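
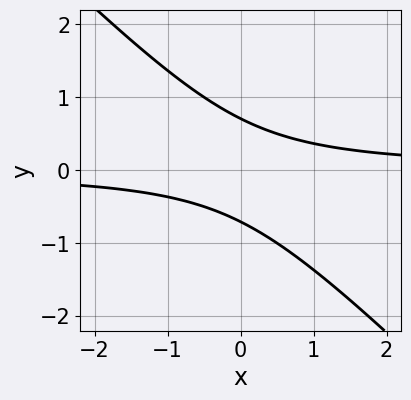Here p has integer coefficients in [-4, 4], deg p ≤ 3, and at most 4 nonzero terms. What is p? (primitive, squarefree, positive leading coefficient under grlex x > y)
2*x*y + 2*y^2 - 1

1. The degree is 2 — no degree-1 curve has this shape.
2. Against the integer gridlines: no x-intercept at any integer in the box.
3. Solving for integer coefficients yields p as stated.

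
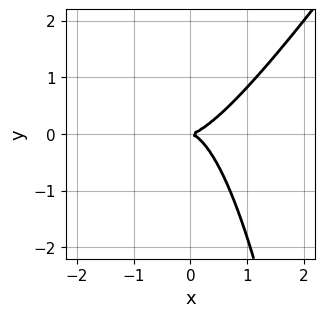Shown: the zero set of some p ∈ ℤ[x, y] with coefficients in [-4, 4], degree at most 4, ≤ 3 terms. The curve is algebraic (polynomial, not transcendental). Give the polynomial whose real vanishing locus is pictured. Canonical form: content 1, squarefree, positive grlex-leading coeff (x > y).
1. The degree is 3 — no degree-2 curve has this shape.
2. Observable constraints: one y-axis crossing is at y = 0; it crosses the x-axis at the gridline x = 0.
3. These observations pin down the coefficients.

3*x^3 - 2*x^2*y - 2*y^2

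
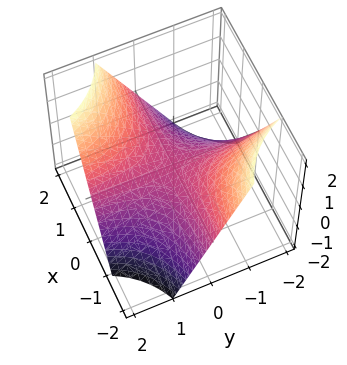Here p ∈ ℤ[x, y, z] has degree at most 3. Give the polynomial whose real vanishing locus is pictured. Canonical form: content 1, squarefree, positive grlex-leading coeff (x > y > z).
x*y - z

First, degree: a saddle surface; a quadric, so deg p = 2.
Then, reading off the gridlines: the visible x-axis segment lies entirely on the surface; one z-axis crossing is at z = 0; the visible y-axis segment lies entirely on the surface.
Finally, these observations pin down the coefficients.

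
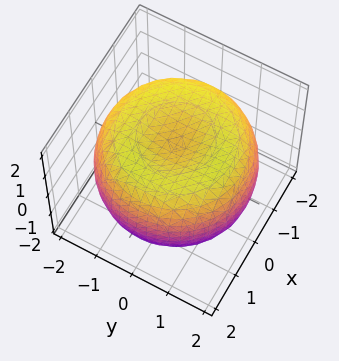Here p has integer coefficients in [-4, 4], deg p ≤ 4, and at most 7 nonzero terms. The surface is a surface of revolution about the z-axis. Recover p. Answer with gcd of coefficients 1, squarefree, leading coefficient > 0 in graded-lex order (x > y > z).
First, degree: a generic line meets the surface in up to 4 points, so deg p = 4.
Next, by symmetry, the surface is invariant under rotation about z: p = q(x² + y², z).
Next, from the visible intercepts: among the integer gridlines, it crosses the z-axis at z ∈ {-1, 1}; a circular section at z = 1 has radius between 1 and 2.
Finally, matching integer coefficients to the picture gives p.

x^4 + 2*x^2*y^2 + y^4 - 3*x^2 - 3*y^2 + 3*z^2 - 3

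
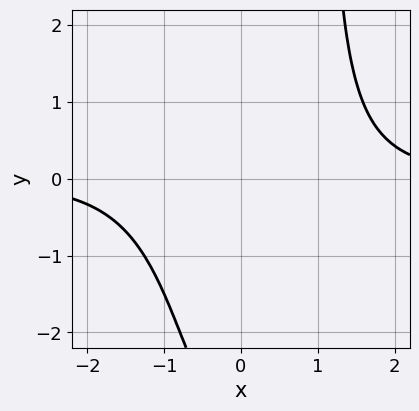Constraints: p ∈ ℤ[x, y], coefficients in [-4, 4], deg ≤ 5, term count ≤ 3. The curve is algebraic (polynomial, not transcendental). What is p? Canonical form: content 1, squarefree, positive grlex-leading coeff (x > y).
x^3*y - y - 3

The degree is 4 — no degree-3 curve has this shape.
Checking where it meets the axes: no x-intercept at any integer in the box; it misses every integer gridline on the y-axis.
Together with the visible shape, these determine p as stated.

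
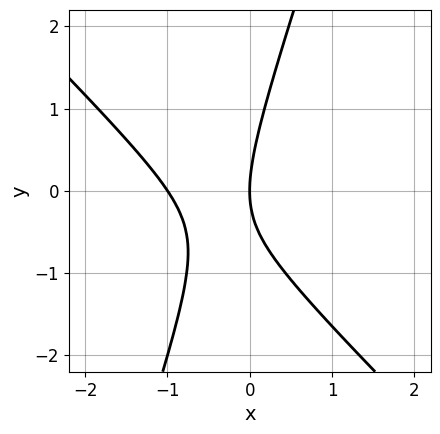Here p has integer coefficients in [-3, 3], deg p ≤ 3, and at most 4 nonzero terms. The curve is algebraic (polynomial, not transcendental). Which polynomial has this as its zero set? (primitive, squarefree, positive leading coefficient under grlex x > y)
Degree: the shape is more complex than any degree-1 curve, so deg p = 2.
From the visible intercepts: it meets the y-axis at y = 0 (among the integer gridlines); among the integer gridlines, it crosses the x-axis at x ∈ {-1, 0}.
Assembling these constraints gives the stated polynomial.

3*x^2 + 2*x*y - y^2 + 3*x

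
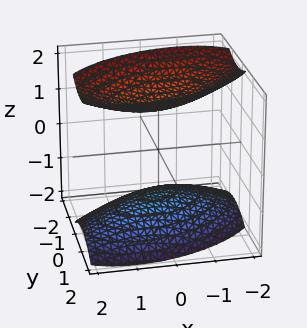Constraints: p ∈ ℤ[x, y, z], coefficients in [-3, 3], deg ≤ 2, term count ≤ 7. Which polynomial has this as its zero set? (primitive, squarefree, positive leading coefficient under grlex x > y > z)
x^2 - x*y + 2*y^2 - 2*z^2 + 3

First, the picture has 2 separate pieces. Treating them together as one polynomial.
Then, deg p = 2. No degree-1 surface has this shape.
Then, checking where it meets the axes: no y-intercept at any integer in the box; it misses every integer gridline on the x-axis.
Finally, together with the visible shape, these determine p as stated.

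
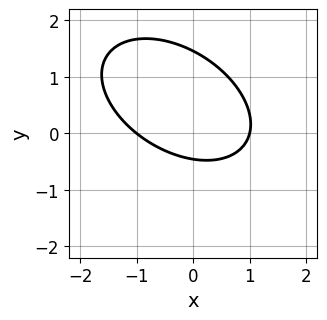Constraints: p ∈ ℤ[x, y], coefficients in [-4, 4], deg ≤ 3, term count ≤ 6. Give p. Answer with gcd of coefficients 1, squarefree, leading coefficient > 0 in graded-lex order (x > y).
2*x^2 + 2*x*y + 3*y^2 - 3*y - 2

First, degree: no degree-1 curve has this shape, so deg p = 2.
Next, reading off the gridlines: among the integer gridlines, it crosses the x-axis at x ∈ {-1, 1}.
Finally, these observations pin down the coefficients.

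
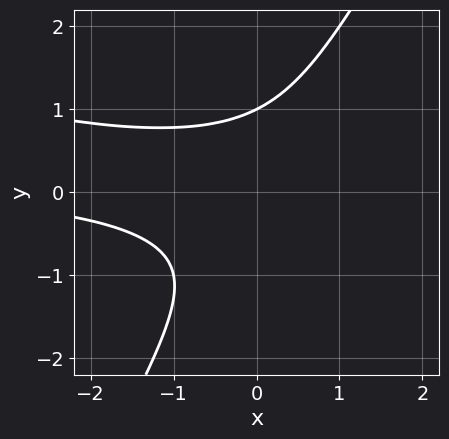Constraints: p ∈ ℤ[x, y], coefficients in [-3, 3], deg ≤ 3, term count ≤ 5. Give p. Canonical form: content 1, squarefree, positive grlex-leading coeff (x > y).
(a) The degree is 3 — the shape is more complex than any degree-2 curve.
(b) Observable constraints: one y-axis crossing is at y = 1; it misses every integer gridline on the x-axis.
(c) Assembling these constraints gives the stated polynomial.

x^2*y + 3*x*y^2 - 2*y^3 + 2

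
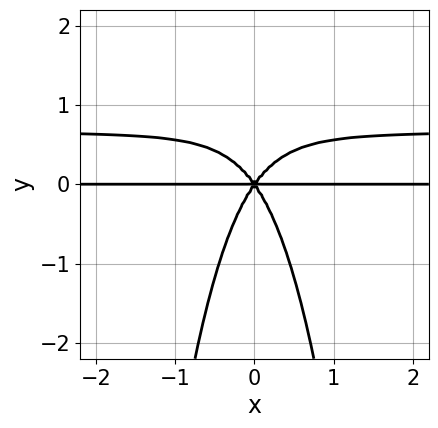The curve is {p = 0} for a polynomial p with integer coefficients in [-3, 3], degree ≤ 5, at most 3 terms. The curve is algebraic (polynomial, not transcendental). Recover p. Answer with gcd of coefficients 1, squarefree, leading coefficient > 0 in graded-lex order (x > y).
(a) deg p = 4. The shape is more complex than any degree-3 curve.
(b) Symmetries: the x ↦ −x reflection is a symmetry, so x appears only in even powers.
(c) From the axis intercepts and sections: every point of the x-axis in the box is on the curve; it meets the y-axis at y = 0 (among the integer gridlines).
(d) Together with the visible shape, these determine p as stated.

3*x^2*y^2 - 2*x^2*y + y^3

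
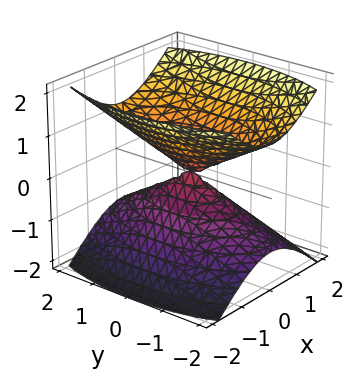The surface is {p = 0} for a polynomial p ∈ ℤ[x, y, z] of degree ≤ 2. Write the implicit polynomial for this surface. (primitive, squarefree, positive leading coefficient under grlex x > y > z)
(a) The picture has 2 separate pieces. They look like related sheets of one shape, so recover p as a whole.
(b) The degree is 2 — two nappes meeting at a single point; a quadric.
(c) Symmetries: mirror symmetry z ↦ −z ⇒ only even powers of z; mirror symmetry x ↦ −x ⇒ only even powers of x; it's symmetric under y → −y, forcing even powers of y.
(d) From the axis intercepts and sections: it crosses the x-axis at the gridline x = 0; it crosses the y-axis at the gridline y = 0.
(e) Together with the visible shape, these determine p as stated.

3*x^2 + y^2 - 3*z^2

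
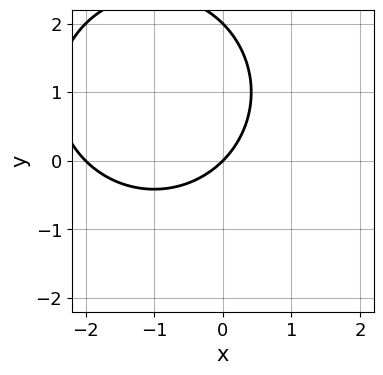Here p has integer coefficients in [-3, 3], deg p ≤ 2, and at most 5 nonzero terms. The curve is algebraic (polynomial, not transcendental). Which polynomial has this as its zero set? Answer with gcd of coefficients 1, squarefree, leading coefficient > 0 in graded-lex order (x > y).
x^2 + y^2 + 2*x - 2*y

(a) deg p = 2. A generic line meets the curve in up to 2 points.
(b) Against the integer gridlines: the y-axis gridline crossings are at y ∈ {0, 2}; among the integer gridlines, it crosses the x-axis at x ∈ {-2, 0}.
(c) Assembling these constraints gives the stated polynomial.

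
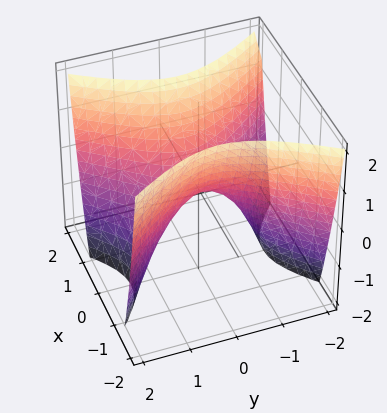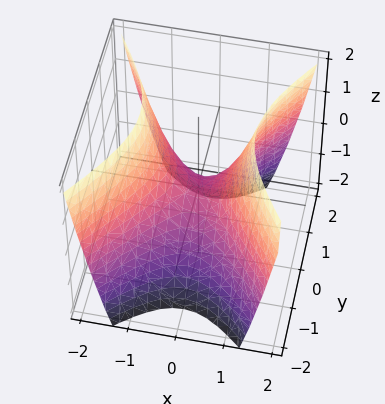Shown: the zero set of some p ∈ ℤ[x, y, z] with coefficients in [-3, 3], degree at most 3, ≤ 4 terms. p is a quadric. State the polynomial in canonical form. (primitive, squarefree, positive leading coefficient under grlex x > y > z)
First, degree: a hyperbolic paraboloid; a quadric, so deg p = 2.
Then, symmetries: it's symmetric under x → −x, forcing even powers of x; the y ↦ −y reflection is a symmetry, so y appears only in even powers.
Then, against the integer gridlines: one z-axis crossing is at z = 0; it crosses the x-axis at the gridline x = 0.
Finally, the integer polynomial consistent with all of this is the stated p.

3*x^2 - 2*y^2 - 2*z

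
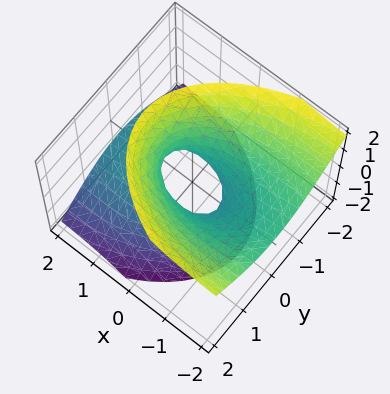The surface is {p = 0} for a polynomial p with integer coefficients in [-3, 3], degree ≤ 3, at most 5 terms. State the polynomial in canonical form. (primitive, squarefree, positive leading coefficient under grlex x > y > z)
First, deg p = 2. No degree-1 surface has this shape.
Then, checking where it meets the axes: the surface avoids every integer z-axis point in the box; among the integer gridlines, it crosses the x-axis at x ∈ {-1, 1}.
Finally, solving for integer coefficients yields p as stated.

x^2 + 3*x*z + 3*y^2 - 2*z^2 - 1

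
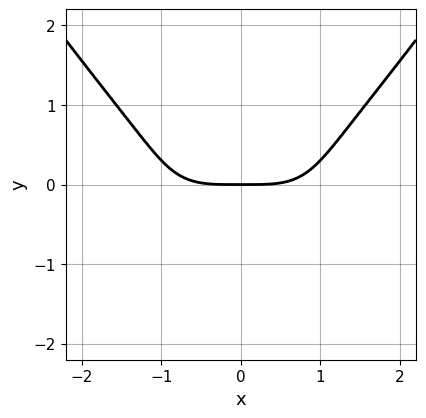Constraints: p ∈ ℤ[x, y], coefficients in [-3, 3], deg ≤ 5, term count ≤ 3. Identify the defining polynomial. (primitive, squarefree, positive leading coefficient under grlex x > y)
First, deg p = 4. The shape is more complex than any degree-3 curve.
Next, symmetries: it's symmetric under x → −x, forcing even powers of x.
Next, against the integer gridlines: one y-axis crossing is at y = 0; it meets the x-axis at x = 0 (among the integer gridlines).
Finally, the integer polynomial consistent with all of this is the stated p.

x^4 - 3*y^3 - 3*y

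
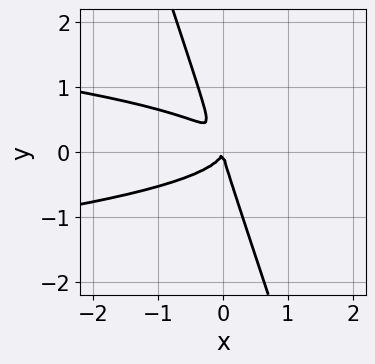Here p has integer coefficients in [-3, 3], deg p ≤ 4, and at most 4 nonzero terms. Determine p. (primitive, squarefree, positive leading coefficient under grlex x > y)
3*x*y^2 + y^3 + x^2

(a) The degree is 3 — a generic line meets the curve in up to 3 points.
(b) Checking where it meets the axes: it meets the x-axis at x = 0 (among the integer gridlines); it crosses the y-axis at the gridline y = 0.
(c) Putting this together gives p.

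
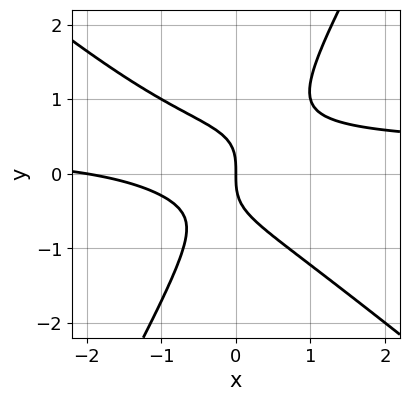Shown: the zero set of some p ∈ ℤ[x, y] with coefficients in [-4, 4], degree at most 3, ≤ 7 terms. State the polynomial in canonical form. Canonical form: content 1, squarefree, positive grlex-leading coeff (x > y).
The degree is 3 — the shape is more complex than any degree-2 curve.
Checking where it meets the axes: it meets the y-axis at y = 0 (among the integer gridlines); among the integer gridlines, it crosses the x-axis at x ∈ {-2, 0}.
Fitting integer coefficients to these (and the overall shape) gives p.

3*x^2*y + 2*x*y^2 - 2*y^3 - x^2 - 2*x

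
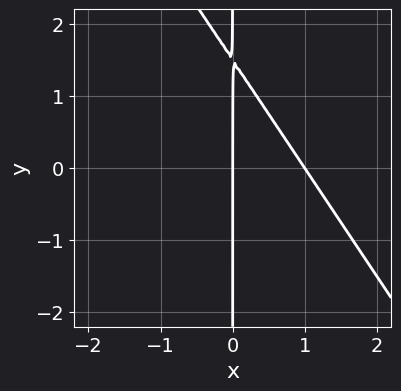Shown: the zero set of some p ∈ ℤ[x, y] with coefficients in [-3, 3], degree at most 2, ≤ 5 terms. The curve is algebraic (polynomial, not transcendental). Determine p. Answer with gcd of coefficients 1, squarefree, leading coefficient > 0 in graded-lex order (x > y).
3*x^2 + 2*x*y - 3*x

First, the degree is 2 — no degree-1 curve has this shape.
Then, from the visible intercepts: the visible y-axis segment lies entirely on the curve; the x-axis gridline crossings are at x ∈ {0, 1}.
Finally, the integer polynomial consistent with all of this is the stated p.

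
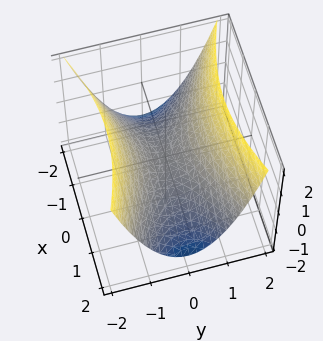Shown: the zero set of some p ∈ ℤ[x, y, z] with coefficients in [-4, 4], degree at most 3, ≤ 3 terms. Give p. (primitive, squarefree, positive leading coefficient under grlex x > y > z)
x^2 - 3*y^2 + 3*z

(a) The degree is 2 — a saddle surface; a quadric.
(b) Symmetries: mirror symmetry y ↦ −y ⇒ only even powers of y; mirror symmetry x ↦ −x ⇒ only even powers of x.
(c) Checking where it meets the axes: one z-axis crossing is at z = 0; one x-axis crossing is at x = 0; one y-axis crossing is at y = 0.
(d) These observations pin down the coefficients.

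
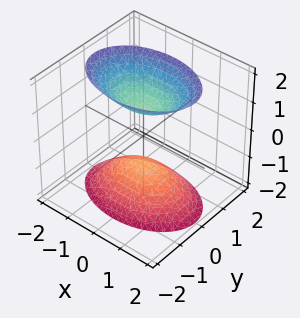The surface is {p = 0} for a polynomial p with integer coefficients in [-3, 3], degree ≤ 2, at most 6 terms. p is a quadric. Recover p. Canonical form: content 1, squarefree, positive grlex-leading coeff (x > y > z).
First, the picture has 2 separate pieces.
Next, deg p = 2.
Then, symmetries: mirror symmetry y ↦ −y ⇒ only even powers of y; it's symmetric under z → −z, forcing even powers of z; the x ↦ −x reflection is a symmetry, so x appears only in even powers.
Then, reading off the gridlines: the surface avoids every integer y-axis point in the box; it misses every integer gridline on the x-axis; among the integer gridlines, it crosses the z-axis at z ∈ {-1, 1}.
Finally, putting this together gives p.

x^2 + 2*y^2 - z^2 + 1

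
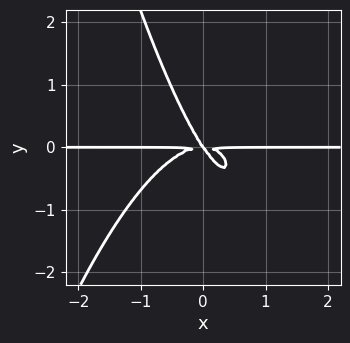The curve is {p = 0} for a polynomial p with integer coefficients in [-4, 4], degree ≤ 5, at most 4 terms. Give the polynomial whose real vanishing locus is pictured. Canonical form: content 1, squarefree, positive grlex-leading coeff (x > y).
3*x^3*y + 3*x*y^2 + 2*y^3

deg p = 4. No degree-3 curve has this shape.
Checking where it meets the axes: one y-axis crossing is at y = 0; the visible x-axis segment lies entirely on the curve.
The integer polynomial consistent with all of this is the stated p.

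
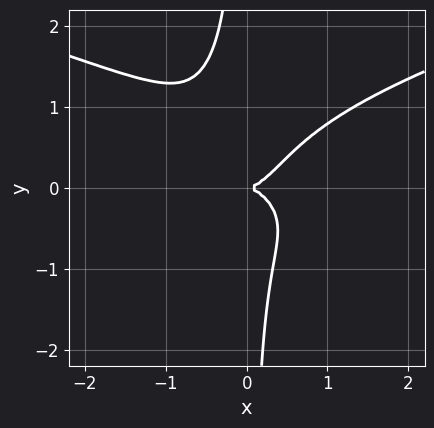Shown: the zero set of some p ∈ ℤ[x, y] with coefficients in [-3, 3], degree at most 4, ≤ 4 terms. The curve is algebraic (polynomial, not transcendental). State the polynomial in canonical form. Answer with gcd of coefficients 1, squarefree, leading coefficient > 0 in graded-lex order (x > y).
(a) The degree is 4 — no degree-3 curve has this shape.
(b) From the axis intercepts and sections: one y-axis crossing is at y = 0; it meets the x-axis at x = 0 (among the integer gridlines).
(c) Fitting integer coefficients to these (and the overall shape) gives p.

2*x*y^3 - x^3 - x*y^2 + y^2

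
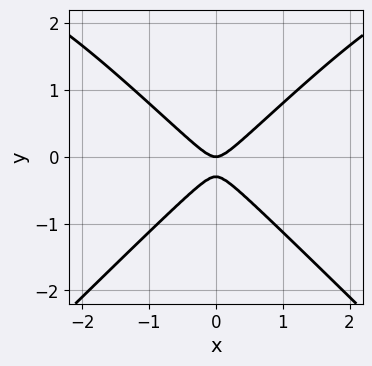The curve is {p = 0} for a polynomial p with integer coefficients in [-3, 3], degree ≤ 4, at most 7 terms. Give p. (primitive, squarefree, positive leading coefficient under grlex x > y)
1. deg p = 3. No degree-2 curve has this shape.
2. Symmetries: the x ↦ −x reflection is a symmetry, so x appears only in even powers.
3. Observable constraints: one x-axis crossing is at x = 0; it crosses the y-axis at the gridline y = 0.
4. Assembling these constraints gives the stated polynomial.

x^2*y - y^3 - 3*x^2 + 3*y^2 + y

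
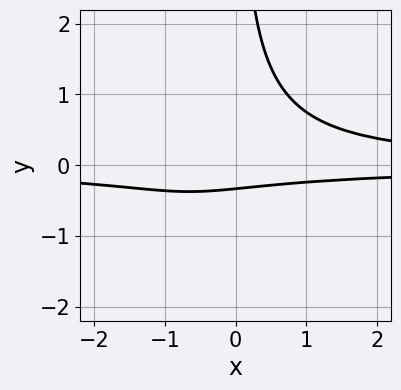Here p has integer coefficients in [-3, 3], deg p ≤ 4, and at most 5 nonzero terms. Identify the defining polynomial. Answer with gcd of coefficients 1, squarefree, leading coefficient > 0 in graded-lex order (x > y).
First, the degree is 4 — a generic line meets the curve in up to 4 points.
Then, from the visible intercepts: the curve avoids every integer x-axis point in the box.
Finally, the integer polynomial consistent with all of this is the stated p.

2*x^2*y^2 + x*y^3 + 3*x*y^2 - 3*y - 1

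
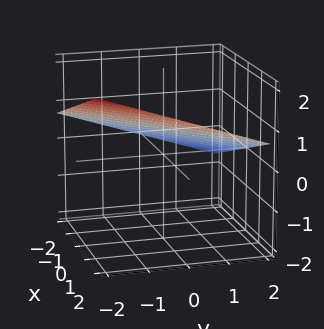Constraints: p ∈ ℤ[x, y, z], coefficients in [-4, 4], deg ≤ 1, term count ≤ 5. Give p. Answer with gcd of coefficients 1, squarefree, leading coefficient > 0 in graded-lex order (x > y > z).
deg p = 1.
Reading off the gridlines: one x-axis crossing is at x = -2; one y-axis crossing is at y = 2.
These observations pin down the coefficients.

x - y - 3*z + 2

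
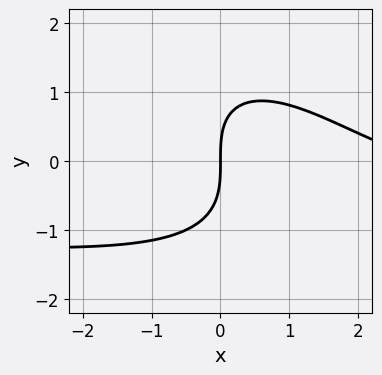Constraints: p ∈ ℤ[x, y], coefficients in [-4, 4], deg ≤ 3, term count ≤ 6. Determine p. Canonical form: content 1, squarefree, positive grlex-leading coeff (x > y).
deg p = 3. A generic line meets the curve in up to 3 points.
Against the integer gridlines: one y-axis crossing is at y = 0; it crosses the x-axis at the gridline x = 0.
Fitting integer coefficients to these (and the overall shape) gives p.

x^2*y + x*y^2 + y^3 + x^2 - 3*x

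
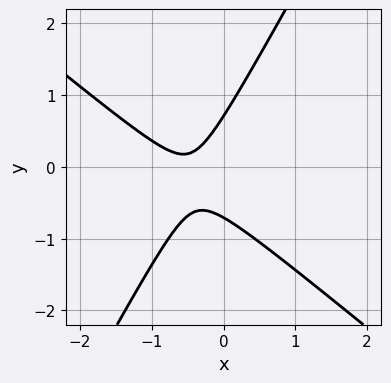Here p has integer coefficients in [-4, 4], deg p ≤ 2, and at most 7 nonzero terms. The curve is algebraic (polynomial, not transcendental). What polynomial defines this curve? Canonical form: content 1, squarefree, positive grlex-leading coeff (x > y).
3*x^2 + 2*x*y - 2*y^2 + 3*x + 1

deg p = 2.
Observable constraints: the curve avoids every integer x-axis point in the box.
These observations pin down the coefficients.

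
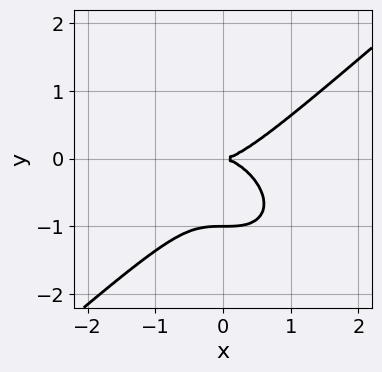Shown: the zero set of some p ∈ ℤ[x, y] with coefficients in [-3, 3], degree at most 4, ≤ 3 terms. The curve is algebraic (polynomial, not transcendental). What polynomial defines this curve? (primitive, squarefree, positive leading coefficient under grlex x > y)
1. deg p = 3.
2. Against the integer gridlines: one x-axis crossing is at x = 0; the y-axis gridline crossings are at y ∈ {-1, 0}.
3. Assembling these constraints gives the stated polynomial.

2*x^3 - 3*y^3 - 3*y^2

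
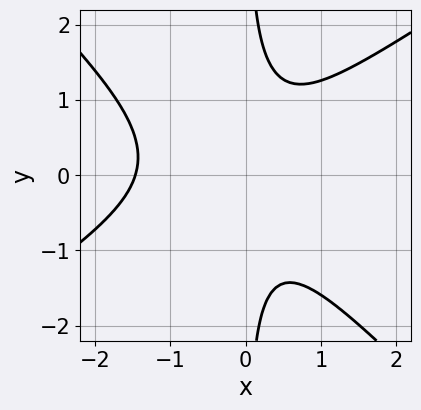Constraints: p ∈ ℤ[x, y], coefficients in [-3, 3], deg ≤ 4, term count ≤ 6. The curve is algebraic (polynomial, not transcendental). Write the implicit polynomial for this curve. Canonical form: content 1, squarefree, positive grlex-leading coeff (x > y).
1. Degree: a generic line meets the curve in up to 3 points, so deg p = 3.
2. Reading off the gridlines: no y-intercept at any integer in the box.
3. The integer polynomial consistent with all of this is the stated p.

2*x^3 - x^2*y - 3*x*y^2 + 2*x^2 + 2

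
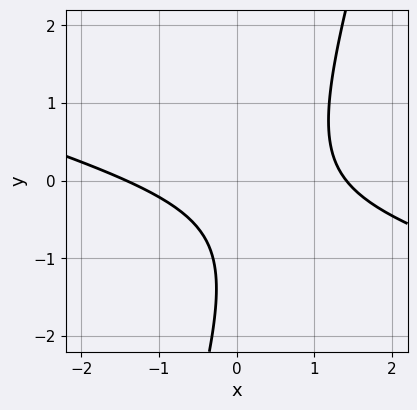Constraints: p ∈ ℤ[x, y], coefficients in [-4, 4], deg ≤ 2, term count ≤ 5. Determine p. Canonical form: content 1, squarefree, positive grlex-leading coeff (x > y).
Degree: no degree-1 curve has this shape, so deg p = 2.
From the visible intercepts: the curve avoids every integer y-axis point in the box.
These observations pin down the coefficients.

x^2 + 3*x*y - y^2 - 2*y - 2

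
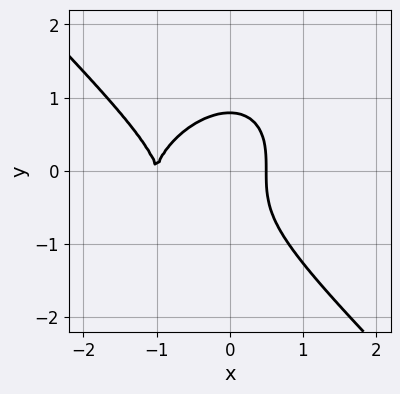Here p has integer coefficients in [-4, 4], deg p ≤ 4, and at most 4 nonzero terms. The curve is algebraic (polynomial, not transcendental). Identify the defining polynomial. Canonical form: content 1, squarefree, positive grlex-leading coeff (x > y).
2*x^3 + 2*y^3 + 3*x^2 - 1

1. Degree: no degree-2 curve has this shape, so deg p = 3.
2. Against the integer gridlines: it meets the x-axis at x = -1 (among the integer gridlines).
3. Together with the visible shape, these determine p as stated.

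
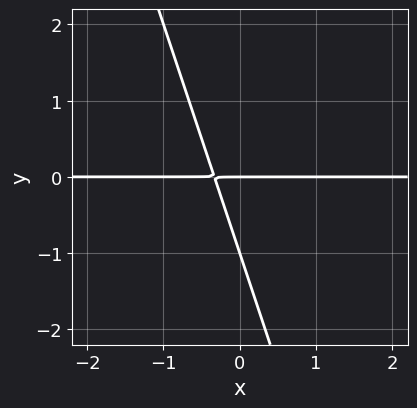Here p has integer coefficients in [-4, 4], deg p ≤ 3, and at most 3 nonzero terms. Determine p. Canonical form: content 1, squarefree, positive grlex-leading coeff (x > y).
(a) Degree: the shape is more complex than any degree-1 curve, so deg p = 2.
(b) Checking where it meets the axes: the visible x-axis segment lies entirely on the curve; among the integer gridlines, it crosses the y-axis at y ∈ {-1, 0}.
(c) Fitting integer coefficients to these (and the overall shape) gives p.

3*x*y + y^2 + y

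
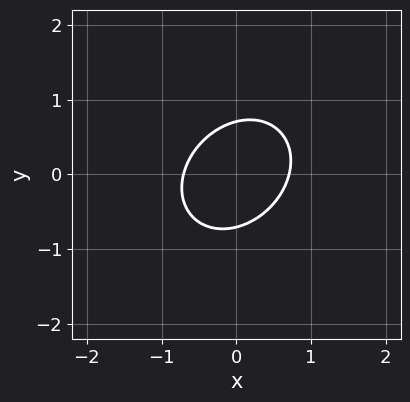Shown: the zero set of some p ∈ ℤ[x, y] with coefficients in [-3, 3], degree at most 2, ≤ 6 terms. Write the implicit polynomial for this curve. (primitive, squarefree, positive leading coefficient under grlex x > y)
2*x^2 - x*y + 2*y^2 - 1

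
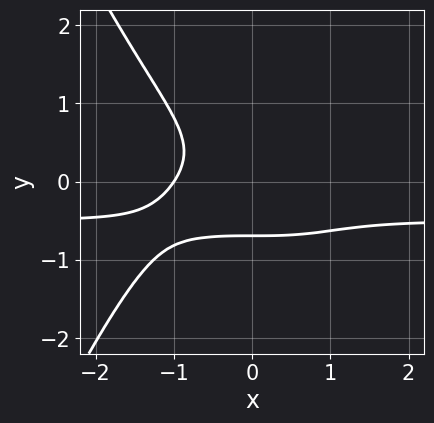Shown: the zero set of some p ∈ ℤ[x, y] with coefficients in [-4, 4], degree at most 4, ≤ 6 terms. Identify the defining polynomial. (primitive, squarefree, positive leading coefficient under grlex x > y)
2*x^3*y + x^3 + 3*y^3 + 1

Degree: no degree-3 curve has this shape, so deg p = 4.
Observable constraints: it crosses the x-axis at the gridline x = -1.
Putting this together gives p.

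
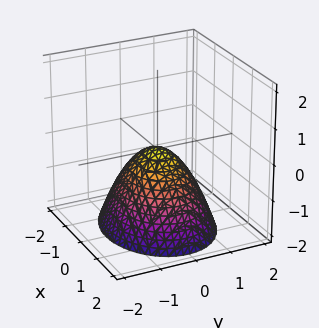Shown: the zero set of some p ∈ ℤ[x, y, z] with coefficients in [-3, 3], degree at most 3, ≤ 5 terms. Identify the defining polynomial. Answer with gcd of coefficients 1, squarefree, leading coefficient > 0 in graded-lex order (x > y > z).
(a) Degree: a single bowl opening along one axis; a quadric, so deg p = 2.
(b) Symmetries: mirror symmetry y ↦ −y ⇒ only even powers of y; mirror symmetry x ↦ −x ⇒ only even powers of x.
(c) Reading off the gridlines: one z-axis crossing is at z = 0; it meets the y-axis at y = 0 (among the integer gridlines).
(d) These observations pin down the coefficients.

2*x^2 + 3*y^2 + 3*z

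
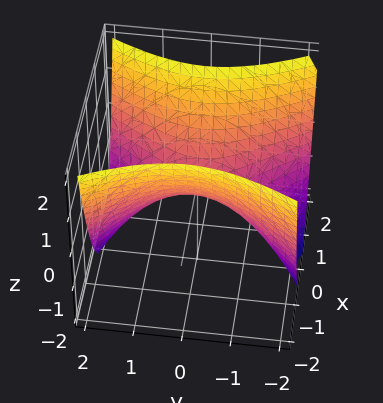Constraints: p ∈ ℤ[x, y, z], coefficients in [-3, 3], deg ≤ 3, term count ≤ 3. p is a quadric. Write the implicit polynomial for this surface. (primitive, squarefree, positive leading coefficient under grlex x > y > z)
2*x^2 - y^2 - 2*z

1. Degree: a hyperbolic paraboloid; a quadric, so deg p = 2.
2. Symmetries: mirror symmetry x ↦ −x ⇒ only even powers of x; mirror symmetry y ↦ −y ⇒ only even powers of y.
3. From the visible intercepts: it meets the y-axis at y = 0 (among the integer gridlines); one z-axis crossing is at z = 0.
4. Assembling these constraints gives the stated polynomial.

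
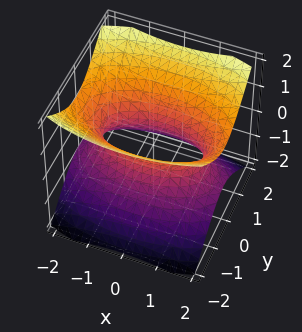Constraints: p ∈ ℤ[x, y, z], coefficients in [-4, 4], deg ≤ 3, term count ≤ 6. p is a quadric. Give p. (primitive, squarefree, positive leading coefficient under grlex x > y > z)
deg p = 2. One connected sheet with a waist; a quadric.
Symmetries: it's symmetric under y → −y, forcing even powers of y; it's symmetric under z → −z, forcing even powers of z; mirror symmetry x ↦ −x ⇒ only even powers of x.
From the visible intercepts: no z-intercept at any integer in the box.
The integer polynomial consistent with all of this is the stated p.

x^2 + 3*y^2 - 3*z^2 - 2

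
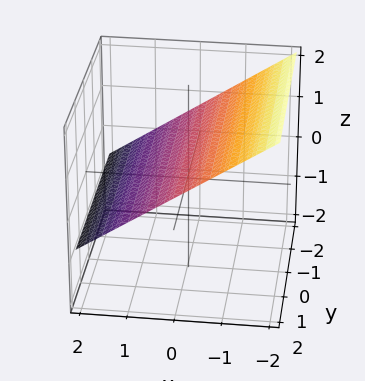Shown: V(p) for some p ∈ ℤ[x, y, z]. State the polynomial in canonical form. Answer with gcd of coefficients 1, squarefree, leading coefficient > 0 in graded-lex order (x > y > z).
2*x + 3*z - 2

1. Degree: the surface is flat (a plane), so deg p = 1.
2. From the visible intercepts: one x-axis crossing is at x = 1; no y-intercept at any integer in the box.
3. The integer polynomial consistent with all of this is the stated p.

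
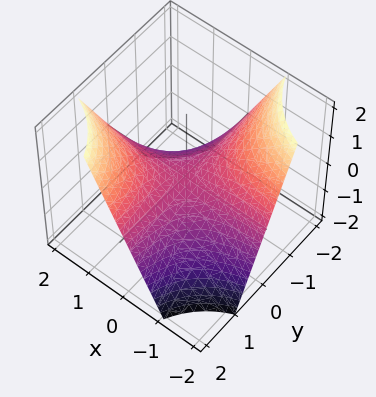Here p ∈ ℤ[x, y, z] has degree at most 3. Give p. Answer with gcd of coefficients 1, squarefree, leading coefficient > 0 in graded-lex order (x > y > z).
(a) Degree: a saddle surface; a quadric, so deg p = 2.
(b) Against the integer gridlines: it crosses the z-axis at the gridline z = 0; every point of the x-axis in the box is on the surface.
(c) Assembling these constraints gives the stated polynomial. Check: (0, 2, 0) on the y-axis lies on the surface, and p(0, 2, 0) = 0. ✓

x*y - z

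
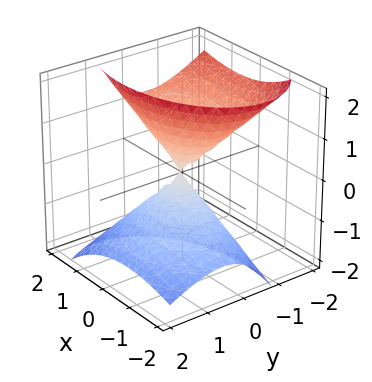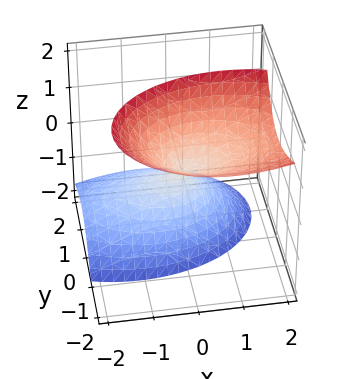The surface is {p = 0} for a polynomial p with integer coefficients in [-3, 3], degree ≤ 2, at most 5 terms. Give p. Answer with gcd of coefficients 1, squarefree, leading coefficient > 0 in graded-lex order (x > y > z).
1. I count 2 distinct pieces. Treating them together as one polynomial.
2. Degree: a generic line meets the surface in up to 2 points, so deg p = 2.
3. From the axis intercepts and sections: one y-axis crossing is at y = 0; it crosses the x-axis at the gridline x = 0; it crosses the z-axis at the gridline z = 0.
4. Matching integer coefficients to the picture gives p.

x^2 - x*z + 2*y^2 + 2*y*z - z^2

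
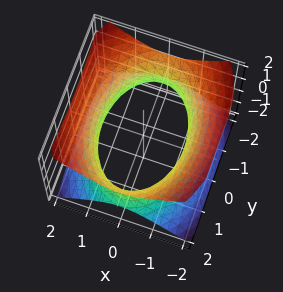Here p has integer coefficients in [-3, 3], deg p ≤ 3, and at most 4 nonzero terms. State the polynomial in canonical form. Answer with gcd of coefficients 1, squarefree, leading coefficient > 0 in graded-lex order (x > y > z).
First, deg p = 2. An hourglass — one-sheet hyperboloid; a quadric.
Next, symmetries: the y ↦ −y reflection is a symmetry, so y appears only in even powers; it's symmetric under x → −x, forcing even powers of x; mirror symmetry z ↦ −z ⇒ only even powers of z.
Then, against the integer gridlines: no z-intercept at any integer in the box.
Finally, these observations pin down the coefficients.

2*x^2 + y^2 - 2*z^2 - 3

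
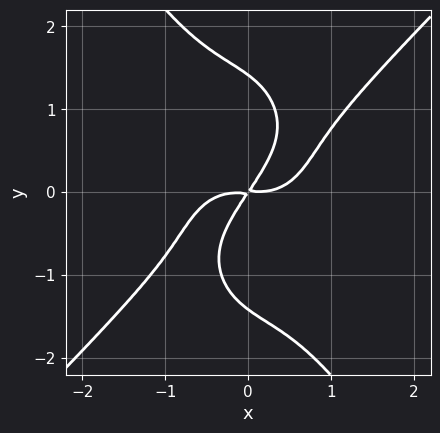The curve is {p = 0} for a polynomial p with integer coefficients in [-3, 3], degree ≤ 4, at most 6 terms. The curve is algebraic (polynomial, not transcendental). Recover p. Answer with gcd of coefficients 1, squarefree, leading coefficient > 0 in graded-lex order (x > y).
3*x^4 - 2*x^3*y - y^4 - 3*x*y + 2*y^2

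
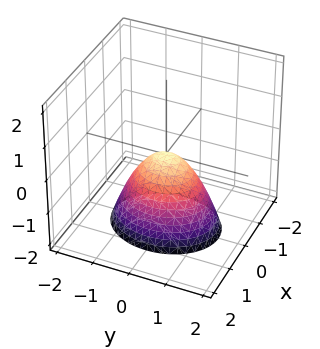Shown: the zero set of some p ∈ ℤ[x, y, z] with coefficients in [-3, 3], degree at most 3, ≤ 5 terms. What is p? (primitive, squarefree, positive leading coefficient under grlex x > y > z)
deg p = 2. A paraboloid; a quadric.
Symmetries: it's symmetric under x → −x, forcing even powers of x; the y ↦ −y reflection is a symmetry, so y appears only in even powers.
From the axis intercepts and sections: it crosses the x-axis at the gridline x = 0; one y-axis crossing is at y = 0; it crosses the z-axis at the gridline z = 0.
Fitting integer coefficients to these (and the overall shape) gives p.

3*x^2 + 2*y^2 + 2*z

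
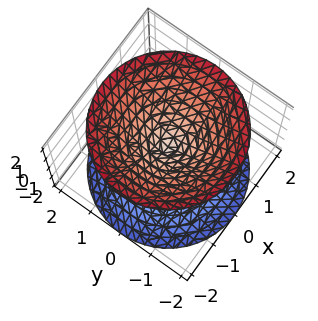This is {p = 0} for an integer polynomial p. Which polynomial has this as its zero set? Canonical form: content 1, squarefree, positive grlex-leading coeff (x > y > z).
(a) There are 2 components. Treating them together as one polynomial.
(b) Degree: a double cone through the origin; a quadric, so deg p = 2.
(c) Symmetries: the surface is invariant under rotation about z: p = q(x² + y², z); the z ↦ −z reflection is a symmetry, so z appears only in even powers.
(d) Checking where it meets the axes: it meets the x-axis at x = 0 (among the integer gridlines); it crosses the y-axis at the gridline y = 0; one z-axis crossing is at z = 0.
(e) Putting this together gives p.

x^2 + y^2 - z^2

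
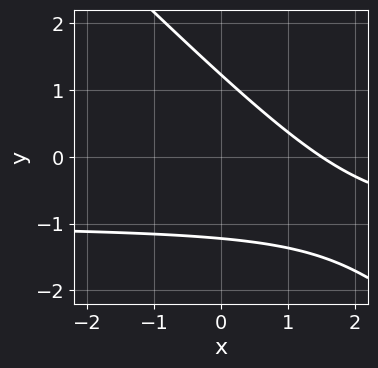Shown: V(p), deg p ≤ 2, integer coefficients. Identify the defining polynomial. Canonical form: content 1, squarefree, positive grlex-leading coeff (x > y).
2*x*y + 2*y^2 + 2*x - 3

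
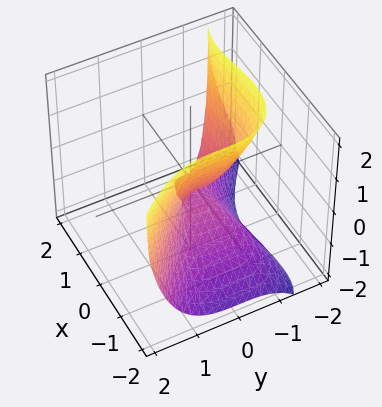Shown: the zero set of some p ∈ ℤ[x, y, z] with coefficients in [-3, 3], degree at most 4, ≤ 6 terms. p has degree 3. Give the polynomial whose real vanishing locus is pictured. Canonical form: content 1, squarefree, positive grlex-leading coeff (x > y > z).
1. Degree: the shape is more complex than any degree-2 surface, so deg p = 3.
2. Checking where it meets the axes: it meets the y-axis at y = 0 (among the integer gridlines); one z-axis crossing is at z = 0.
3. Assembling these constraints gives the stated polynomial.

2*x^3 - 2*x^2*z + 3*y^3 + 2*z^2 + z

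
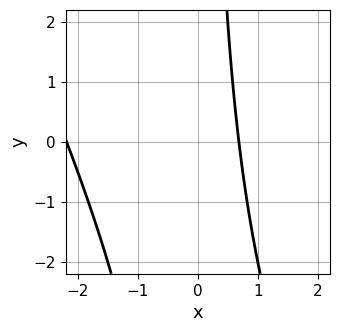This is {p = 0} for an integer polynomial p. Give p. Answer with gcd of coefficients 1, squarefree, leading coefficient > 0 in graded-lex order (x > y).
2*x^2 + x*y + 3*x - 3

(a) The degree is 2 — no degree-1 curve has this shape.
(b) Against the integer gridlines: the curve avoids every integer y-axis point in the box.
(c) Assembling these constraints gives the stated polynomial.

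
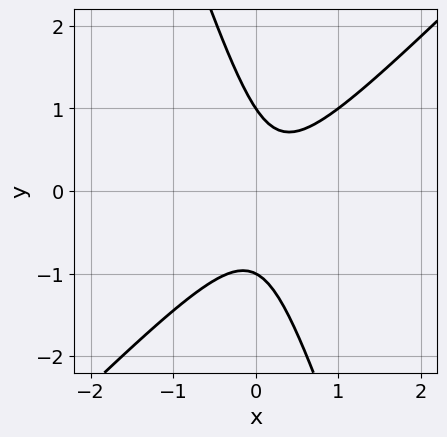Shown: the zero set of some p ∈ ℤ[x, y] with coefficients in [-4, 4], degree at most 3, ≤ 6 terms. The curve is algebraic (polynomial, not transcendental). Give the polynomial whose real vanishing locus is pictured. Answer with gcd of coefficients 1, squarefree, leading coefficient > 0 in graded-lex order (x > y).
3*x^2 - 2*x*y - y^2 - x + 1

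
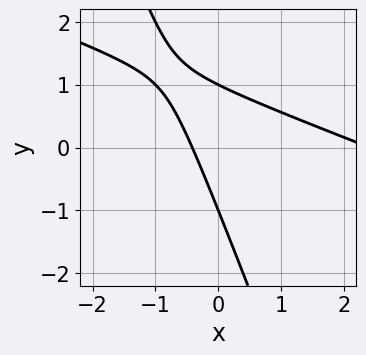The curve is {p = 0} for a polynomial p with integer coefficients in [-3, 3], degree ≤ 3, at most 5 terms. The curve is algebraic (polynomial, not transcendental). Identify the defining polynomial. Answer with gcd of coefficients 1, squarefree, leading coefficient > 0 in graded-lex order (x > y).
x^2 + 3*x*y + y^2 - 2*x - 1

First, deg p = 2. A generic line meets the curve in up to 2 points.
Then, from the axis intercepts and sections: among the integer gridlines, it crosses the y-axis at y ∈ {-1, 1}.
Finally, fitting integer coefficients to these (and the overall shape) gives p.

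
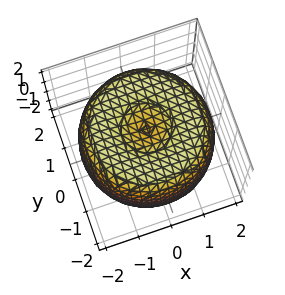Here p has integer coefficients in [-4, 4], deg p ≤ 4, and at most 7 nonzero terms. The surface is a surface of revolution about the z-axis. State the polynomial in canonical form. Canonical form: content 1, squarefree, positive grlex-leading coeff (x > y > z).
deg p = 4. A generic line meets the surface in up to 4 points.
Symmetry: every cross-section ⟂ z is a circle, so x, y appear only via x² + y².
From the visible intercepts: a circular section at z = 1 has radius between 1 and 2; among the integer gridlines, it crosses the z-axis at z ∈ {-1, 1}.
Matching integer coefficients to the picture gives p.

x^4 + 2*x^2*y^2 + y^4 - 3*x^2 - 3*y^2 + 2*z^2 - 2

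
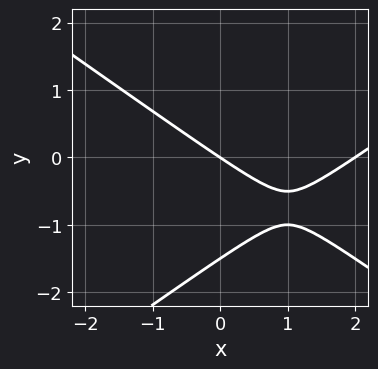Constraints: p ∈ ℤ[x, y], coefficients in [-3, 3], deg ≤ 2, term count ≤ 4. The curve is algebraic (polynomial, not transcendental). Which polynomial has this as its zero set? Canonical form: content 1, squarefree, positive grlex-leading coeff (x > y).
x^2 - 2*y^2 - 2*x - 3*y

The degree is 2 — the shape is more complex than any degree-1 curve.
Reading off the gridlines: one y-axis crossing is at y = 0; the x-axis gridline crossings are at x ∈ {0, 2}.
The integer polynomial consistent with all of this is the stated p.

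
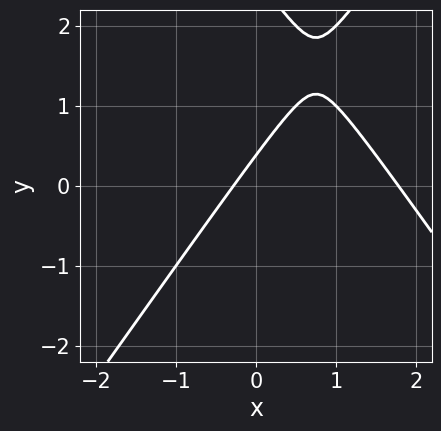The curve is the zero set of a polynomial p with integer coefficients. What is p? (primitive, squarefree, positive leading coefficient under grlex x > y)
1. The degree is 2 — no degree-1 curve has this shape.
2. Matching integer coefficients to the picture gives p.

2*x^2 - y^2 - 3*x + 3*y - 1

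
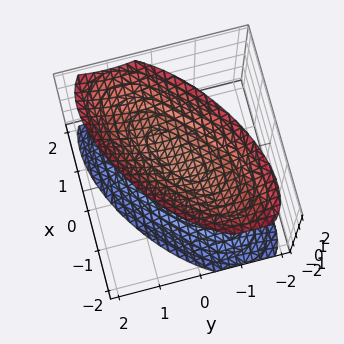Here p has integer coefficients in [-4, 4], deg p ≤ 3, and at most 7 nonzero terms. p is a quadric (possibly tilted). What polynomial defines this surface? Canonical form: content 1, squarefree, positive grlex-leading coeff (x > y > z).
2*x^2 - 3*x*y + 3*y^2 - 2*z^2 + 2

I count 2 distinct pieces.
The degree is 2 — no degree-1 surface has this shape.
From the axis intercepts and sections: no x-intercept at any integer in the box; the z-axis gridline crossings are at z ∈ {-1, 1}.
Matching integer coefficients to the picture gives p.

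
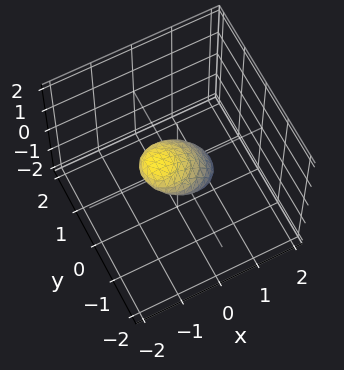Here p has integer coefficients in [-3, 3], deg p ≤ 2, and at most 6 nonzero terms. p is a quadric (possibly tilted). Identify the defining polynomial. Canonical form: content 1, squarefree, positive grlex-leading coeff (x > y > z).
1. deg p = 2. No degree-1 surface has this shape.
2. Solving for integer coefficients yields p as stated.

2*x^2 + 3*x*z + 2*y^2 + 3*z^2 - 1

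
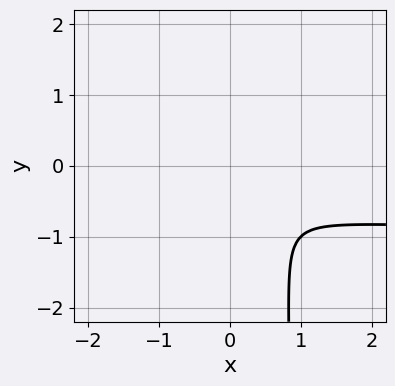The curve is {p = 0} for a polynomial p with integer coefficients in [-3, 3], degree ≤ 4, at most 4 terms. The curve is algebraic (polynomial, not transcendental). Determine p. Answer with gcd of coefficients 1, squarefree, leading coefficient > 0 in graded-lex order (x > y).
deg p = 3. A generic line meets the curve in up to 3 points.
The integer polynomial consistent with all of this is the stated p.

x^2*y - x*y^2 + x^2 + y^2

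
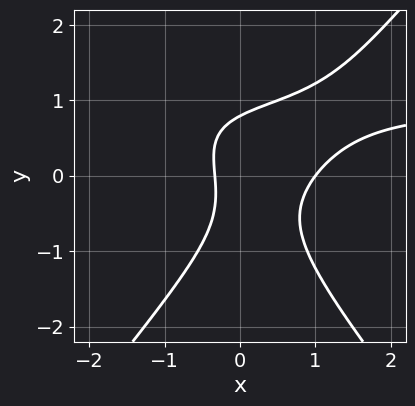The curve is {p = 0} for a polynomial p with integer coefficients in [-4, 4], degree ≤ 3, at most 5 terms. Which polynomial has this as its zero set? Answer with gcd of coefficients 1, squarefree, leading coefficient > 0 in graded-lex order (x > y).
deg p = 3. A generic line meets the curve in up to 3 points.
Checking where it meets the axes: it meets the x-axis at x = 1 (among the integer gridlines).
Putting this together gives p.

3*x^2*y - 2*y^3 - 3*x^2 + 2*x + 1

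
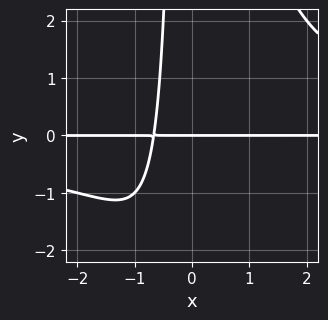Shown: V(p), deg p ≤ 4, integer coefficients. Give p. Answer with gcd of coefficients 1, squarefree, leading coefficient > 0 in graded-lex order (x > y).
x^2*y^2 - 3*x*y - 2*y

First, deg p = 4. The shape is more complex than any degree-3 curve.
Next, from the visible intercepts: the visible x-axis segment lies entirely on the curve; it crosses the y-axis at the gridline y = 0.
Finally, matching integer coefficients to the picture gives p.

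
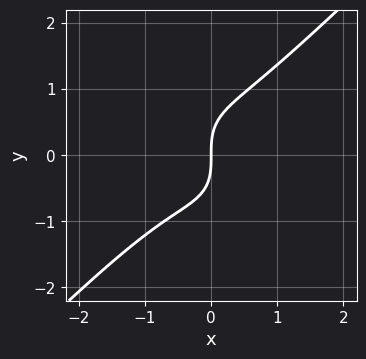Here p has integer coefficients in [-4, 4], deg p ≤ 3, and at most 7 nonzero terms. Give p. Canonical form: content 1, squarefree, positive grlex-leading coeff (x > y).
3*x^3 - x*y^2 - 2*y^3 + x^2 + 3*x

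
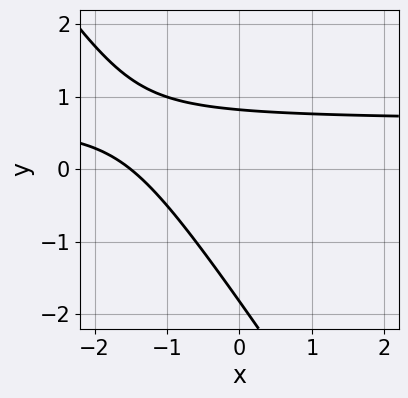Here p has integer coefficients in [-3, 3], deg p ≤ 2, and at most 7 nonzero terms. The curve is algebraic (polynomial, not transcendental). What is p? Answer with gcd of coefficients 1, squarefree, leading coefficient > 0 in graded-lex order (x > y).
First, deg p = 2. A generic line meets the curve in up to 2 points.
Finally, solving for integer coefficients yields p as stated.

3*x*y + 2*y^2 - 2*x + 2*y - 3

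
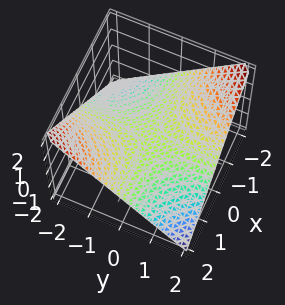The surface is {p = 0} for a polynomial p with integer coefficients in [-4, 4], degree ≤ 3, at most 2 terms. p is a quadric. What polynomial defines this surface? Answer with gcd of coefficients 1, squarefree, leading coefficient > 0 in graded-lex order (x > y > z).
x*y + 2*z

First, degree: a hyperbolic paraboloid; a quadric, so deg p = 2.
Then, reading off the gridlines: the visible y-axis segment lies entirely on the surface; every point of the x-axis in the box is on the surface; it crosses the z-axis at the gridline z = 0.
Finally, fitting integer coefficients to these (and the overall shape) gives p.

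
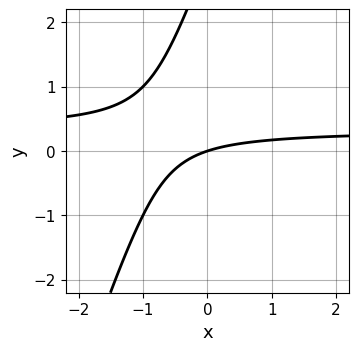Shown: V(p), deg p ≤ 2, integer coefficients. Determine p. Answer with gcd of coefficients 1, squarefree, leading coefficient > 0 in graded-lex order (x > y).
First, deg p = 2. No degree-1 curve has this shape.
Then, from the visible intercepts: it crosses the y-axis at the gridline y = 0; one x-axis crossing is at x = 0.
Finally, the integer polynomial consistent with all of this is the stated p.

3*x*y - y^2 - x + 3*y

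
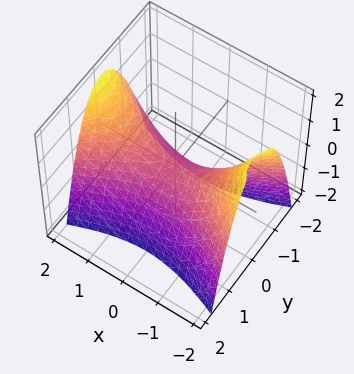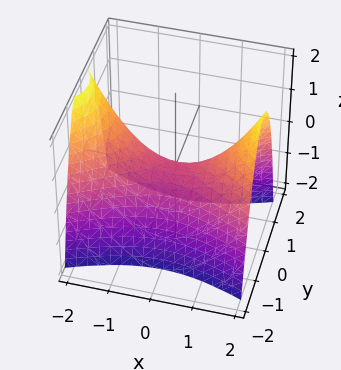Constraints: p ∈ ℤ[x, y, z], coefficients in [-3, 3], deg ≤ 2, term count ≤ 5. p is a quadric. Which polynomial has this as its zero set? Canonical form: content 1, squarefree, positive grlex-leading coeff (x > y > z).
1. The degree is 2 — a saddle surface; a quadric.
2. Symmetries: the x ↦ −x reflection is a symmetry, so x appears only in even powers; the y ↦ −y reflection is a symmetry, so y appears only in even powers.
3. From the visible intercepts: it crosses the z-axis at the gridline z = 0; one y-axis crossing is at y = 0; one x-axis crossing is at x = 0.
4. Matching integer coefficients to the picture gives p.

x^2 - 3*y^2 - 2*z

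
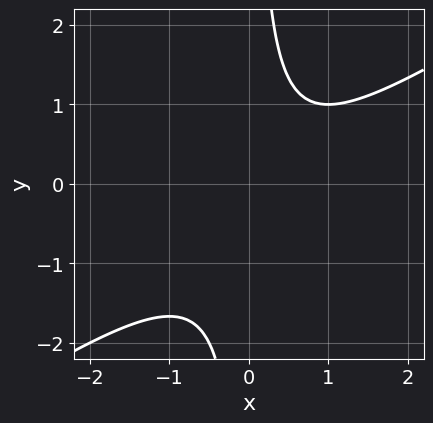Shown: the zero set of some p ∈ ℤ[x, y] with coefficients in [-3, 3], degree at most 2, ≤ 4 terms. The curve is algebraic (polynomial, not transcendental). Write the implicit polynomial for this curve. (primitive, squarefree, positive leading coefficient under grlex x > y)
2*x^2 - 3*x*y - x + 2

1. Degree: a generic line meets the curve in up to 2 points, so deg p = 2.
2. Checking where it meets the axes: no x-intercept at any integer in the box; it misses every integer gridline on the y-axis.
3. Putting this together gives p.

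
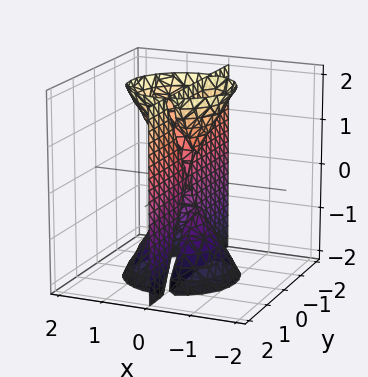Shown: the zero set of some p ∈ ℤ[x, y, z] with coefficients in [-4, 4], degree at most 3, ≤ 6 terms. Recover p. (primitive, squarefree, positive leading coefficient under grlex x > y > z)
3*x^3 + 3*x*y^2 - x*z^2 - x^2

I count 3 distinct pieces. They look like related sheets of one shape, so recover p as a whole.
The degree is 3 — the shape is more complex than any degree-2 surface.
From the visible intercepts: the visible y-axis segment lies entirely on the surface; every point of the z-axis in the box is on the surface.
Putting this together gives p.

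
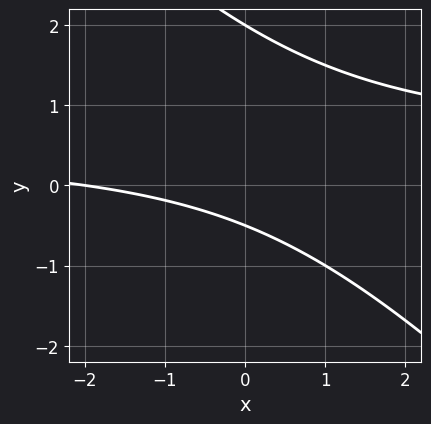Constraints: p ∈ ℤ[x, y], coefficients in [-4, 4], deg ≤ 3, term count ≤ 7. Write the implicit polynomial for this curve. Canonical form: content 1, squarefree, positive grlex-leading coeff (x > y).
(a) The degree is 2 — the shape is more complex than any degree-1 curve.
(b) From the visible intercepts: it crosses the y-axis at the gridline y = 2; it meets the x-axis at x = -2 (among the integer gridlines).
(c) These observations pin down the coefficients.

2*x*y + 2*y^2 - x - 3*y - 2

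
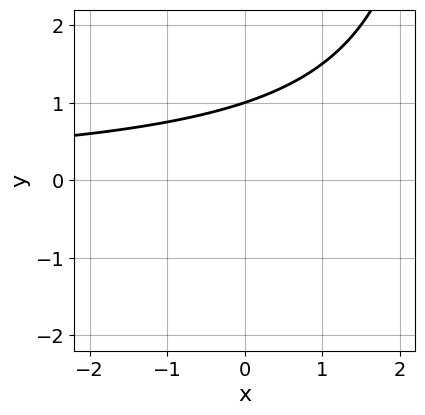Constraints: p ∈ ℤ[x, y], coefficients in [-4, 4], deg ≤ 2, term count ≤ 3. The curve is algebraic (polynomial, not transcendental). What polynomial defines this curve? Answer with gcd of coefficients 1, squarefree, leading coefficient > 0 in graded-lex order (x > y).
The degree is 2 — no degree-1 curve has this shape.
Checking where it meets the axes: the curve avoids every integer x-axis point in the box; it meets the y-axis at y = 1 (among the integer gridlines).
Putting this together gives p.

x*y - 3*y + 3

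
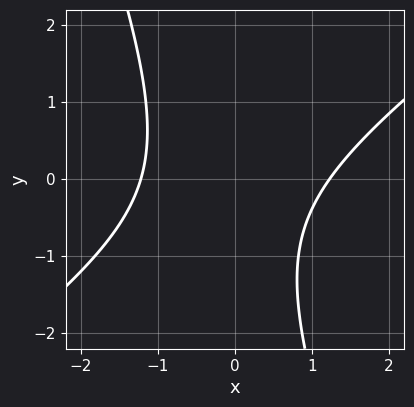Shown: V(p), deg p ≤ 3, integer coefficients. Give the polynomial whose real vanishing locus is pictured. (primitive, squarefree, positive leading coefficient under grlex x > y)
2*x^2 - 2*x*y - y^2 - y - 3

The degree is 2 — a generic line meets the curve in up to 2 points.
Observable constraints: no y-intercept at any integer in the box.
The integer polynomial consistent with all of this is the stated p.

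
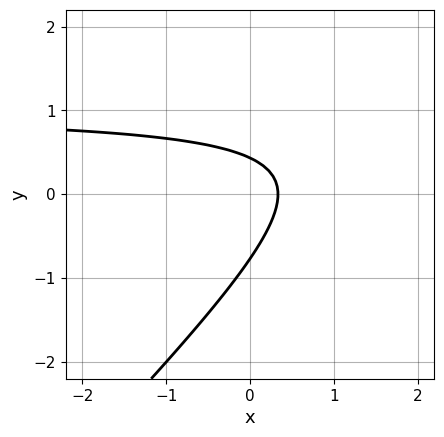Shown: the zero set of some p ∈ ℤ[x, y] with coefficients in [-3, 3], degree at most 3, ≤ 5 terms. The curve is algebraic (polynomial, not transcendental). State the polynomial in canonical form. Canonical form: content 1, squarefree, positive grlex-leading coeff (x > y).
1. Degree: no degree-1 curve has this shape, so deg p = 2.
2. Solving for integer coefficients yields p as stated.

3*x*y - 3*y^2 - 3*x - y + 1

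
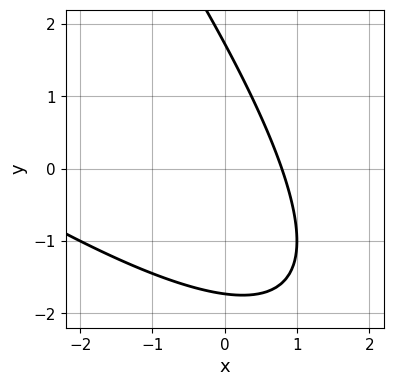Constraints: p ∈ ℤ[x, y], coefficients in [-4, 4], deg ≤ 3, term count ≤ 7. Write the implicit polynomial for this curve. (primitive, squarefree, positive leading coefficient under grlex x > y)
(a) The degree is 2 — the shape is more complex than any degree-1 curve.
(b) Matching integer coefficients to the picture gives p.

x^2 + 2*x*y + y^2 + 3*x - 3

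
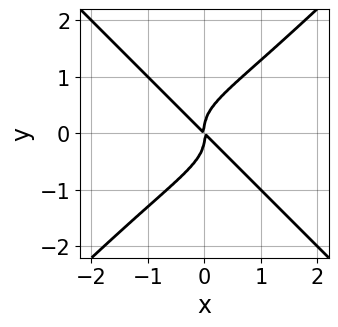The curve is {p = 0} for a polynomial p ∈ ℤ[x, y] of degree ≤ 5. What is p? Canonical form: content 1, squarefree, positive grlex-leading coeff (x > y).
First, degree: the shape is more complex than any degree-3 curve, so deg p = 4.
Next, against the integer gridlines: one y-axis crossing is at y = 0; it crosses the x-axis at the gridline x = 0.
Finally, putting this together gives p.

2*x^2*y^2 - 2*y^4 + x^2 + x*y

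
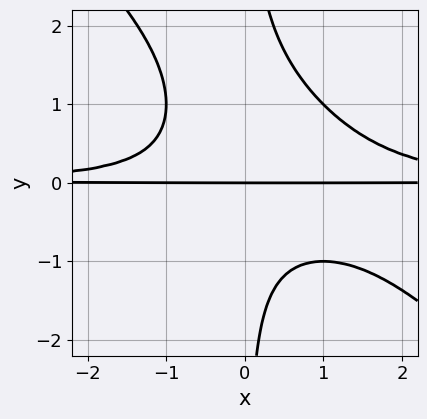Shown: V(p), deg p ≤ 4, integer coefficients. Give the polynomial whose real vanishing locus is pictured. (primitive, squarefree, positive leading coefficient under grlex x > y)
x^2*y^2 + x*y^3 - x*y^2 - y

(a) Degree: a generic line meets the curve in up to 4 points, so deg p = 4.
(b) From the visible intercepts: the visible x-axis segment lies entirely on the curve; it crosses the y-axis at the gridline y = 0.
(c) Matching integer coefficients to the picture gives p.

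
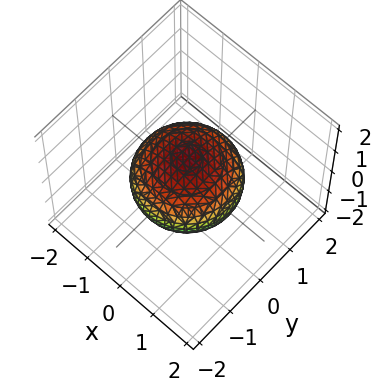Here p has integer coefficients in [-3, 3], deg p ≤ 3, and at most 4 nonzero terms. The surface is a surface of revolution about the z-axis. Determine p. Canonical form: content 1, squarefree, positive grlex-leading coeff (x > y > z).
1. Degree: no degree-1 surface has this shape, so deg p = 2.
2. Symmetry: the surface is invariant under rotation about z: p = q(x² + y², z).
3. Observable constraints: the z-axis gridline crossings are at z ∈ {-1, 1}; a circular section at z = 0 has radius between 1 and 2.
4. The integer polynomial consistent with all of this is the stated p.

2*x^2 + 2*y^2 + 3*z^2 - 3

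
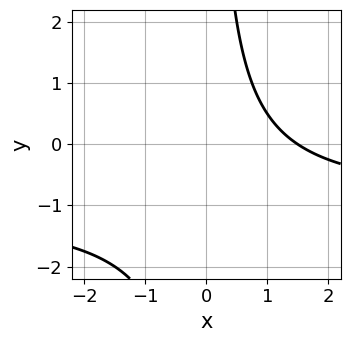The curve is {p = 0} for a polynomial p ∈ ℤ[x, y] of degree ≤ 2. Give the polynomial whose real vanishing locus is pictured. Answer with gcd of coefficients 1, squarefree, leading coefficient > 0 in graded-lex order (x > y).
2*x*y + 2*x - 3

(a) deg p = 2.
(b) From the axis intercepts and sections: it misses every integer gridline on the y-axis.
(c) Solving for integer coefficients yields p as stated.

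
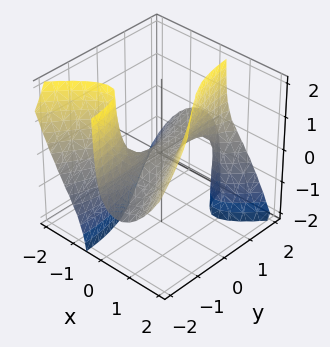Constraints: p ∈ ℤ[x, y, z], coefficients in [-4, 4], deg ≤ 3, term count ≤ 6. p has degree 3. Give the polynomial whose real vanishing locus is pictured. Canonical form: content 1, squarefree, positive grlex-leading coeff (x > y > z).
First, degree: no degree-2 surface has this shape, so deg p = 3.
Next, from the visible intercepts: it meets the z-axis at z = 0 (among the integer gridlines); it meets the x-axis at x = 0 (among the integer gridlines); the visible y-axis segment lies entirely on the surface.
Finally, these observations pin down the coefficients.

3*x^3 - x*y^2 + 3*x*y*z + x*y - 2*z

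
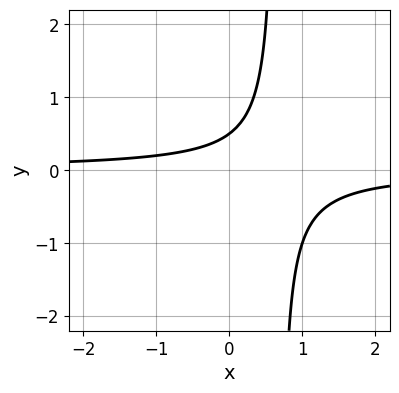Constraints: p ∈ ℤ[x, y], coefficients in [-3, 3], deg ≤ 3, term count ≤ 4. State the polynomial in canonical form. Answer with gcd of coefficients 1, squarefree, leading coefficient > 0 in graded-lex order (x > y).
3*x*y - 2*y + 1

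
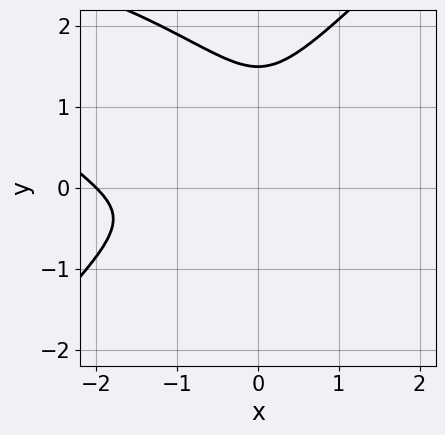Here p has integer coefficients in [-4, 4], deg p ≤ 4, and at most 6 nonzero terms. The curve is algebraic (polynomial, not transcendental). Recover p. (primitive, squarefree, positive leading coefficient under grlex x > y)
x^3 + x^2*y - 2*y^3 + 2*x^2 + 3*y^2

(a) Degree: no degree-2 curve has this shape, so deg p = 3.
(b) From the axis intercepts and sections: it crosses the x-axis at the gridline x = -2.
(c) Assembling these constraints gives the stated polynomial.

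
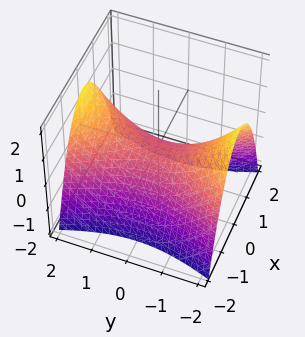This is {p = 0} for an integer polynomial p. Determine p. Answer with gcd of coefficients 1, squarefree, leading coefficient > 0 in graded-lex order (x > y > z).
Degree: a hyperbolic paraboloid; a quadric, so deg p = 2.
Symmetries: the y ↦ −y reflection is a symmetry, so y appears only in even powers; it's symmetric under x → −x, forcing even powers of x.
Checking where it meets the axes: it meets the y-axis at y = 0 (among the integer gridlines); it crosses the z-axis at the gridline z = 0; it meets the x-axis at x = 0 (among the integer gridlines).
These observations pin down the coefficients.

3*x^2 - y^2 + 3*z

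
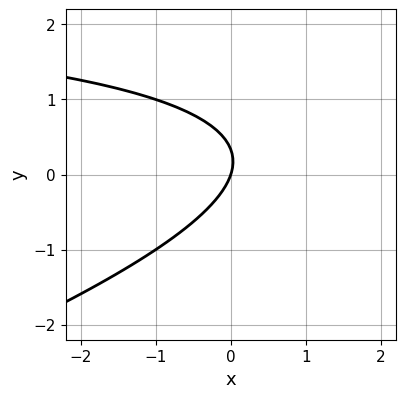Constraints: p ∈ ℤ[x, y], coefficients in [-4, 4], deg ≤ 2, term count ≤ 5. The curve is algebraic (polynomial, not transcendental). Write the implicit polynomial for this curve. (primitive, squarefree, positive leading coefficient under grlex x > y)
deg p = 2.
From the axis intercepts and sections: it meets the x-axis at x = 0 (among the integer gridlines); one y-axis crossing is at y = 0.
Solving for integer coefficients yields p as stated.

x*y - 3*y^2 - 3*x + y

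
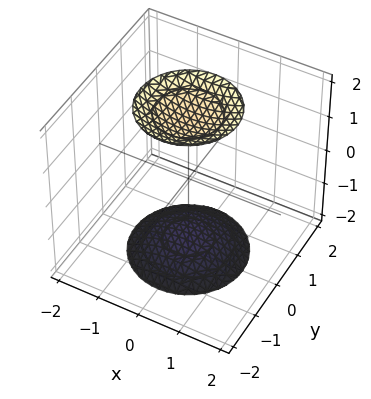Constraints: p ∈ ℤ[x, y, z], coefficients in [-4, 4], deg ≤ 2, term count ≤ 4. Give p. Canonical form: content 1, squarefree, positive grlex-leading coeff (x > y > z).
First, I count 2 distinct pieces. They look like related sheets of one shape, so recover p as a whole.
Then, degree: a generic line meets the surface in up to 2 points, so deg p = 2.
Then, symmetries: the z-axis is an axis of rotation, so x and y enter only as x² + y².
Then, observable constraints: no y-intercept at any integer in the box; a circular section at z = 2 has radius exactly 1.
Finally, matching integer coefficients to the picture gives p.

x^2 + y^2 - z^2 + 3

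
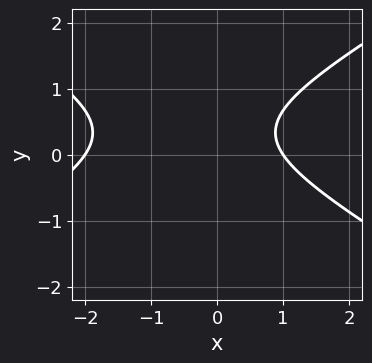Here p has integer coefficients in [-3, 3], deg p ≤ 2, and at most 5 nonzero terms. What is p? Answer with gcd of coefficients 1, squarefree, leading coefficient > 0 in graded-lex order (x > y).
x^2 - 3*y^2 + x + 2*y - 2

(a) The degree is 2 — a generic line meets the curve in up to 2 points.
(b) Checking where it meets the axes: among the integer gridlines, it crosses the x-axis at x ∈ {-2, 1}; the curve avoids every integer y-axis point in the box.
(c) Assembling these constraints gives the stated polynomial.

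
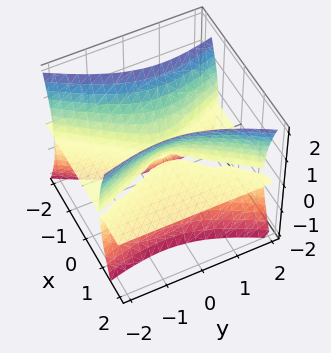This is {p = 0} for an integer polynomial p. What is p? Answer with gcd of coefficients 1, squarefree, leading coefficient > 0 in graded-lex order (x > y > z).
3*x^2*z - x*y*z - y^2*z - z^3

First, the picture has 2 separate pieces.
Next, deg p = 3.
Then, observable constraints: one z-axis crossing is at z = 0; the visible x-axis segment lies entirely on the surface; every point of the y-axis in the box is on the surface.
Finally, together with the visible shape, these determine p as stated.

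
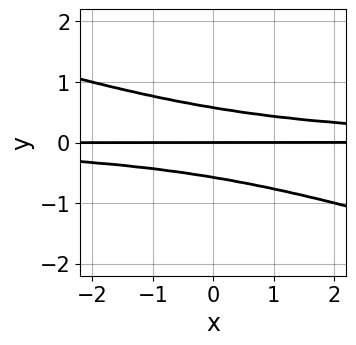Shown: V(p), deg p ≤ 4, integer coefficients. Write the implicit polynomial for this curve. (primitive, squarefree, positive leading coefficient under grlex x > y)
The degree is 3 — no degree-2 curve has this shape.
Checking where it meets the axes: it meets the y-axis at y = 0 (among the integer gridlines); the visible x-axis segment lies entirely on the curve.
Together with the visible shape, these determine p as stated.

x*y^2 + 3*y^3 - y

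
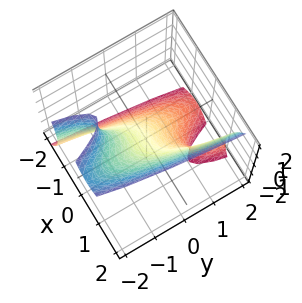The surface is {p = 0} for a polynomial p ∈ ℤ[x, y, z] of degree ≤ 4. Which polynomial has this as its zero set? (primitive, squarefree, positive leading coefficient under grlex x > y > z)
3*x^3 - x*z^2 - 2*y - 2*z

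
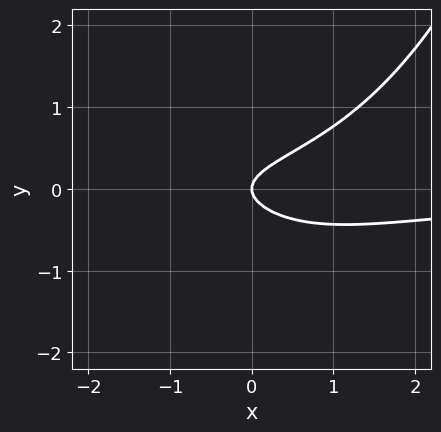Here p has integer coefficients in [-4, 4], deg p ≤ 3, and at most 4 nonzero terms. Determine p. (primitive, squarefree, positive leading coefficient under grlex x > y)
x^2*y - 3*y^2 + x

1. Degree: the shape is more complex than any degree-2 curve, so deg p = 3.
2. Checking where it meets the axes: one y-axis crossing is at y = 0; it crosses the x-axis at the gridline x = 0.
3. Assembling these constraints gives the stated polynomial.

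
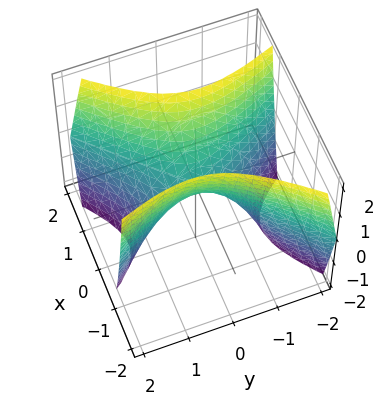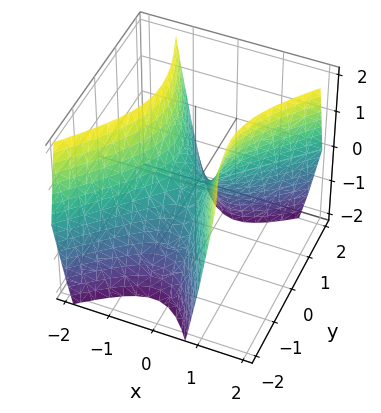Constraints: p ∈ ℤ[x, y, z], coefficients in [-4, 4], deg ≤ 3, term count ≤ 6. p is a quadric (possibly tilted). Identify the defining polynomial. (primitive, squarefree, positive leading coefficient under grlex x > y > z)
2*x^2 - x*y - y^2 - z

1. The degree is 2 — a generic line meets the surface in up to 2 points.
2. Observable constraints: it meets the y-axis at y = 0 (among the integer gridlines); it crosses the x-axis at the gridline x = 0; one z-axis crossing is at z = 0.
3. Assembling these constraints gives the stated polynomial.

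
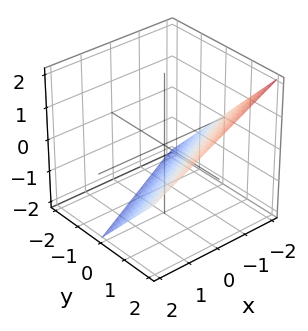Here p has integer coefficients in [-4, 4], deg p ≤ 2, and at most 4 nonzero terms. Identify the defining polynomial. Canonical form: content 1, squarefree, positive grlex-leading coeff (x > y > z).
First, the degree is 1 — the surface is flat (a plane).
Then, checking where it meets the axes: it meets the y-axis at y = 1 (among the integer gridlines); it crosses the z-axis at the gridline z = -1.
Finally, putting this together gives p. Check: (-2, 0, 0) on the x-axis lies on the surface, and p(-2, 0, 0) = 0. ✓

x - 2*y + 2*z + 2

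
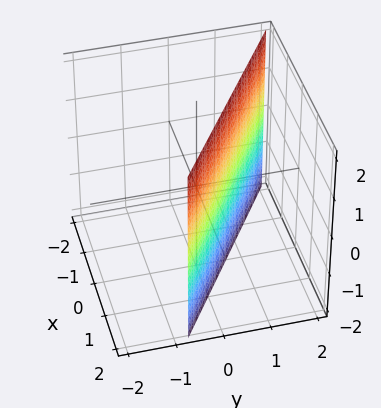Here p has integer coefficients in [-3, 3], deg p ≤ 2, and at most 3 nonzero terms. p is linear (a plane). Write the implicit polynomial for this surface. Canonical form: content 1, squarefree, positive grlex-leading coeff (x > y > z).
2*x + 3*y - 2

(a) deg p = 1. The surface is flat (a plane).
(b) Checking where it meets the axes: no z-intercept at any integer in the box; one x-axis crossing is at x = 1.
(c) Assembling these constraints gives the stated polynomial.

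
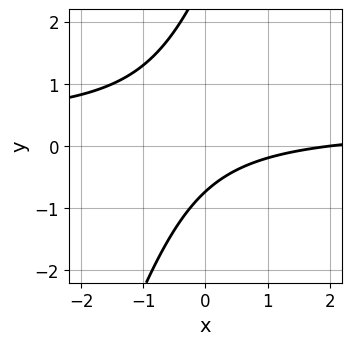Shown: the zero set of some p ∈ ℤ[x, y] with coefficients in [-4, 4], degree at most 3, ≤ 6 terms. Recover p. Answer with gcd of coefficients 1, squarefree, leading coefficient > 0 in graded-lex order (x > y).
The degree is 2 — the shape is more complex than any degree-1 curve.
Checking where it meets the axes: it crosses the x-axis at the gridline x = 2.
Matching integer coefficients to the picture gives p.

3*x*y - y^2 - x + 2*y + 2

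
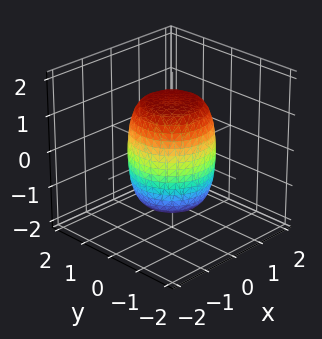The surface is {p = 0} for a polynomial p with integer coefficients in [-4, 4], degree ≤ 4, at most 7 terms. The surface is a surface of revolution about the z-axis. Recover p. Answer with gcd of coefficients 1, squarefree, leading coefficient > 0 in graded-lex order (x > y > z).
(a) Degree: no degree-3 surface has this shape, so deg p = 4.
(b) Symmetries: rotational symmetry about the z-axis ⇒ p depends on x, y only through x² + y².
(c) Checking where it meets the axes: a circular section at z = 1 has radius exactly 1.
(d) These observations pin down the coefficients.

2*x^4 + 4*x^2*y^2 + 2*y^4 - x^2 - y^2 + z^2 - 2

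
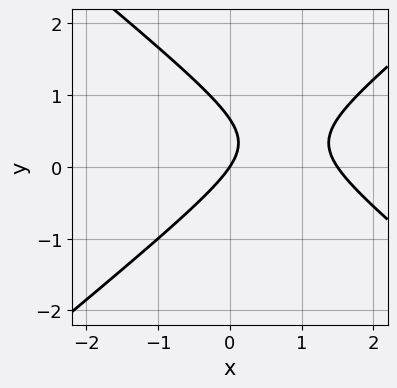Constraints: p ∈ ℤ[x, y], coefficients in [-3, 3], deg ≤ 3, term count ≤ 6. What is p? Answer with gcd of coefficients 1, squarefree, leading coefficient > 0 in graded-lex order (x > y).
2*x^2 - 3*y^2 - 3*x + 2*y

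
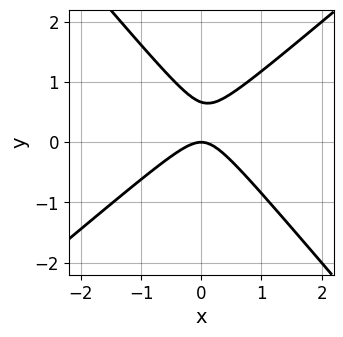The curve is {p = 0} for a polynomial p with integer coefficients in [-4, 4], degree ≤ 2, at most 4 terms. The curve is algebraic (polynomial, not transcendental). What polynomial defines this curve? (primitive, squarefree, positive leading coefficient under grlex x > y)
3*x^2 - x*y - 3*y^2 + 2*y

deg p = 2. No degree-1 curve has this shape.
Against the integer gridlines: it crosses the x-axis at the gridline x = 0; one y-axis crossing is at y = 0.
Together with the visible shape, these determine p as stated.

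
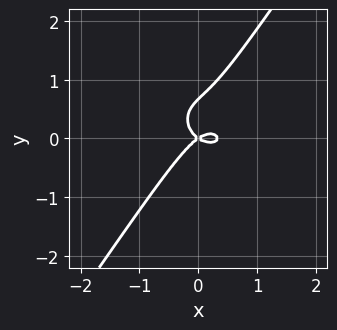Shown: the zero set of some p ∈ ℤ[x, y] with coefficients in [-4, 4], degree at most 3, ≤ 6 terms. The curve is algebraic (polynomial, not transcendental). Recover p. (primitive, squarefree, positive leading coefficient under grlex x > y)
First, deg p = 3.
Then, checking where it meets the axes: it meets the x-axis at x = 0 (among the integer gridlines); one y-axis crossing is at y = 0.
Finally, matching integer coefficients to the picture gives p.

3*x^3 + 3*x*y^2 - 3*y^3 - x^2 + 2*y^2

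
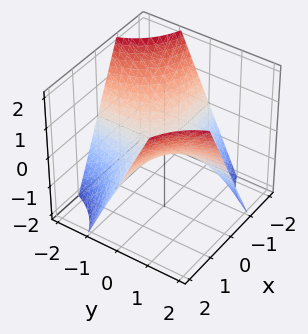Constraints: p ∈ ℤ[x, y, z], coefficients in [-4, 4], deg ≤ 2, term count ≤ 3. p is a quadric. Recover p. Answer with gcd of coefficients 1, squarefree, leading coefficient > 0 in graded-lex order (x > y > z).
First, degree: a hyperbolic paraboloid; a quadric, so deg p = 2.
Next, against the integer gridlines: every point of the y-axis in the box is on the surface; it crosses the z-axis at the gridline z = 0.
Finally, matching integer coefficients to the picture gives p. Check: (-2, 0, 0) on the x-axis lies on the surface, and p(-2, 0, 0) = 0. ✓

x*y - z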